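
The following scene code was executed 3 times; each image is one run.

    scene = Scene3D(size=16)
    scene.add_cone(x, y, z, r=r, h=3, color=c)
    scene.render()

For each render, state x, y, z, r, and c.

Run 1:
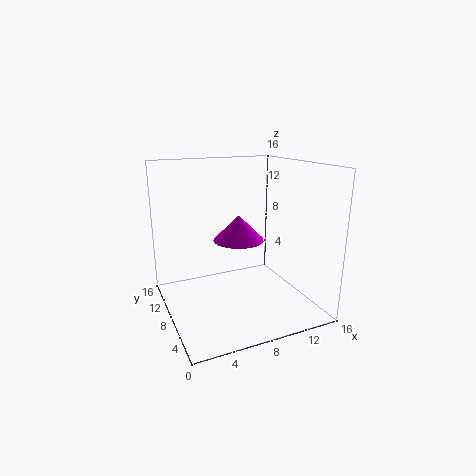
x = 9, y = 10, z = 7, r = 3, c = 'magenta'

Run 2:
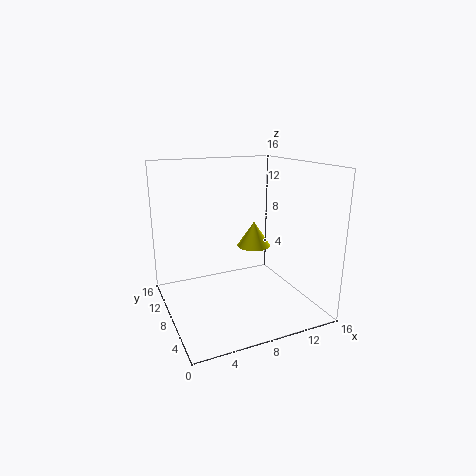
x = 11, y = 10, z = 6, r = 2, c = 'yellow'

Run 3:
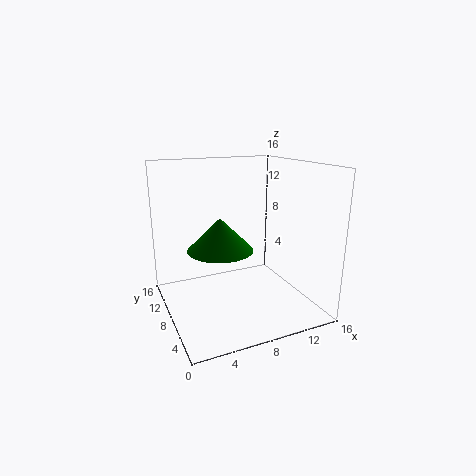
x = 4, y = 3, z = 9, r = 3, c = 'green'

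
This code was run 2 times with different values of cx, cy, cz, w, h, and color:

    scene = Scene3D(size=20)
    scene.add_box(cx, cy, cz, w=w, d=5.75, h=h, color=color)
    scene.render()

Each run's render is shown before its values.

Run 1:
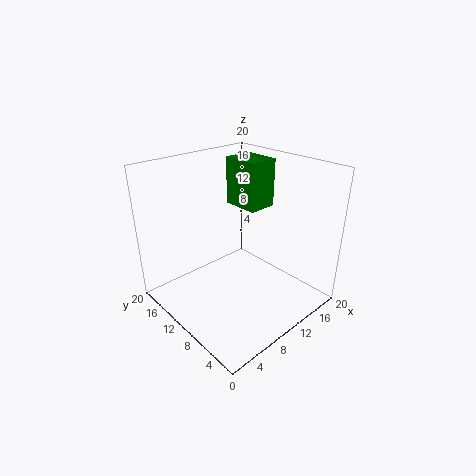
cx = 14.25
cy = 11.5
cz = 12
w = 4.5
h = 7.25
color = 'green'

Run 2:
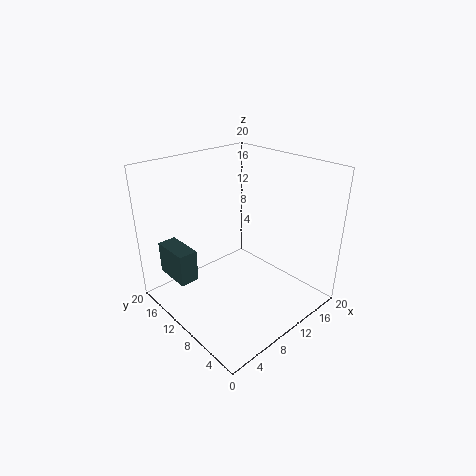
cx = 2.75
cy = 13.75
cz = 3.25
w = 2.75
h = 4.75
color = 'darkslategray'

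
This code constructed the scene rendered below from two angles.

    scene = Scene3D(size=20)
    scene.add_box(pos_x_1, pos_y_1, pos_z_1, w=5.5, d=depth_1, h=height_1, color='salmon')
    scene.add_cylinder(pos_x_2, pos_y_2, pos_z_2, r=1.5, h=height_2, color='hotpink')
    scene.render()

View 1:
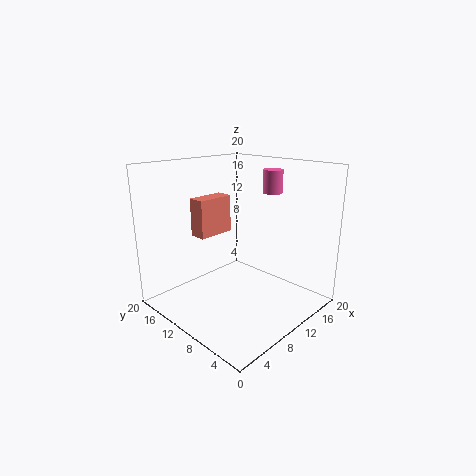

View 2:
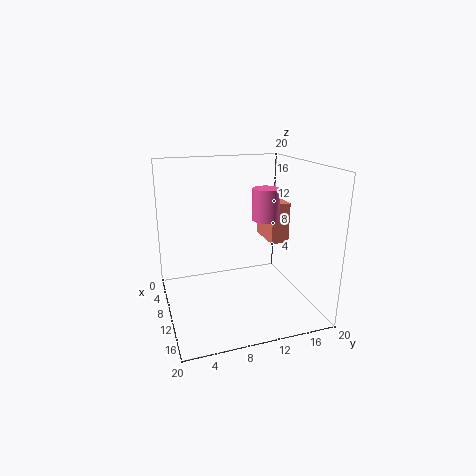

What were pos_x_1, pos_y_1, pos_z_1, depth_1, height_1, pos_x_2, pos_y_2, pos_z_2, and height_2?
pos_x_1 = 7; pos_y_1 = 14; pos_z_1 = 9.5; depth_1 = 2.5; height_1 = 5.5; pos_x_2 = 18; pos_y_2 = 10.5; pos_z_2 = 15; height_2 = 3.5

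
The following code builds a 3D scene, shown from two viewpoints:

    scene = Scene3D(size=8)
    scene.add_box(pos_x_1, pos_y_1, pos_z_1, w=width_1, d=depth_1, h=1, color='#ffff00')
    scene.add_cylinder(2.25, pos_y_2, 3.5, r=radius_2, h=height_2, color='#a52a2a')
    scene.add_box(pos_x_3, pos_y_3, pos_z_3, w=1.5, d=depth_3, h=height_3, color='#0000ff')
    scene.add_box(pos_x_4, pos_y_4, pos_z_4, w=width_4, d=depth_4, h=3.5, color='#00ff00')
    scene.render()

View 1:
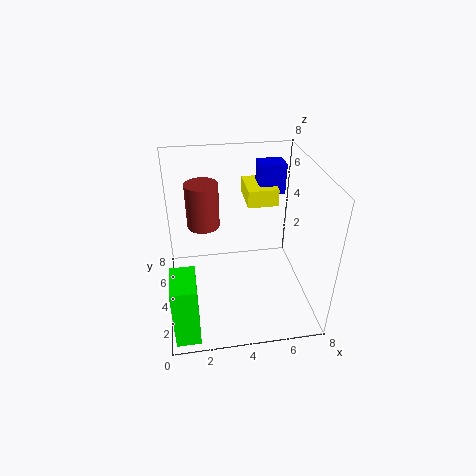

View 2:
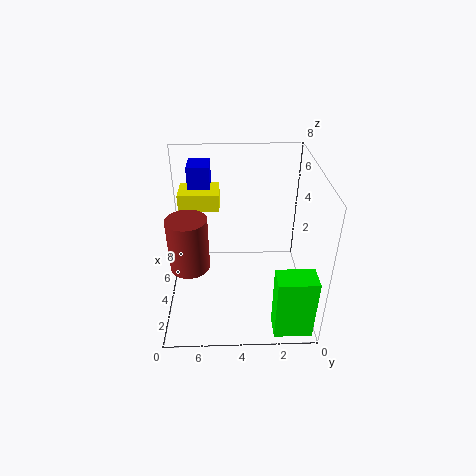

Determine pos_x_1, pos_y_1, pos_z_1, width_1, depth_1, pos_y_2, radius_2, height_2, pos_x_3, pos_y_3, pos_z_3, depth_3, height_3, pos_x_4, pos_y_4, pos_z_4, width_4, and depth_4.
pos_x_1 = 4.75, pos_y_1 = 5, pos_z_1 = 5.25, width_1 = 1.75, depth_1 = 2.25, pos_y_2 = 6.5, radius_2 = 1, height_2 = 2.75, pos_x_3 = 5.5, pos_y_3 = 5.5, pos_z_3 = 5.75, depth_3 = 1.25, height_3 = 1.75, pos_x_4 = 0.25, pos_y_4 = 0.25, pos_z_4 = 0.25, width_4 = 1.25, depth_4 = 2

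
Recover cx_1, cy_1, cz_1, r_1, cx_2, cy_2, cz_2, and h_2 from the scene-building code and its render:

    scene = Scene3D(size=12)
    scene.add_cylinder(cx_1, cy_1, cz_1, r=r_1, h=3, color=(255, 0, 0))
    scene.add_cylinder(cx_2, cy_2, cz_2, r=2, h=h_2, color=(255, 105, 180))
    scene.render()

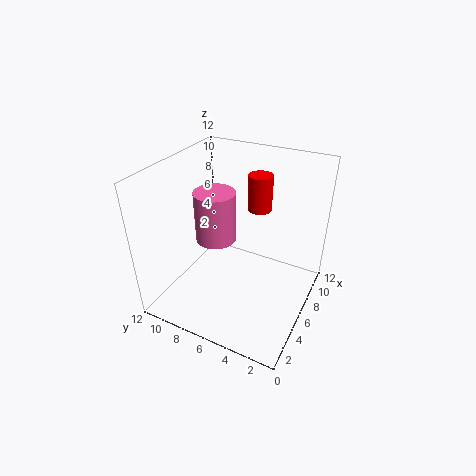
cx_1 = 8
cy_1 = 5
cz_1 = 8
r_1 = 1
cx_2 = 9
cy_2 = 10
cz_2 = 3
h_2 = 5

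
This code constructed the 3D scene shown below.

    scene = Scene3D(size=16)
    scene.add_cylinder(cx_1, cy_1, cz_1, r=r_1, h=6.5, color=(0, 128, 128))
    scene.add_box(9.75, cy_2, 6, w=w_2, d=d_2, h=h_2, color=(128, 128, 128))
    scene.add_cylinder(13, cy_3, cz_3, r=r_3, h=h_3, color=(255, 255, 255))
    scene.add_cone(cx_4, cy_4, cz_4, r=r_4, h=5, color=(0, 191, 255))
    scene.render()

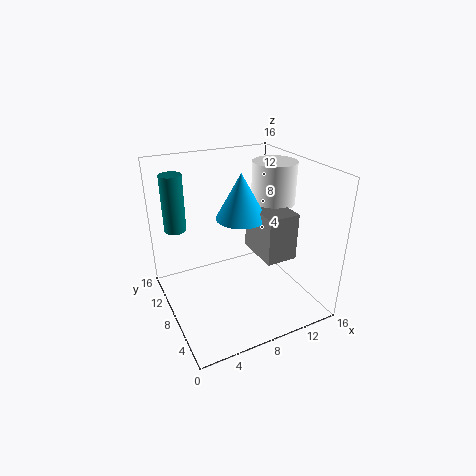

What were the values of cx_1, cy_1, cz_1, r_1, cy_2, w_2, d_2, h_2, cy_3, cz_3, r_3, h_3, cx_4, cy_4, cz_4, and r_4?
cx_1 = 2.25
cy_1 = 12.5
cz_1 = 8.25
r_1 = 1.25
cy_2 = 4.25
w_2 = 3.5
d_2 = 5.25
h_2 = 5.25
cy_3 = 9
cz_3 = 11
r_3 = 2.5
h_3 = 4.75
cx_4 = 8.5
cy_4 = 8.25
cz_4 = 10.25
r_4 = 2.75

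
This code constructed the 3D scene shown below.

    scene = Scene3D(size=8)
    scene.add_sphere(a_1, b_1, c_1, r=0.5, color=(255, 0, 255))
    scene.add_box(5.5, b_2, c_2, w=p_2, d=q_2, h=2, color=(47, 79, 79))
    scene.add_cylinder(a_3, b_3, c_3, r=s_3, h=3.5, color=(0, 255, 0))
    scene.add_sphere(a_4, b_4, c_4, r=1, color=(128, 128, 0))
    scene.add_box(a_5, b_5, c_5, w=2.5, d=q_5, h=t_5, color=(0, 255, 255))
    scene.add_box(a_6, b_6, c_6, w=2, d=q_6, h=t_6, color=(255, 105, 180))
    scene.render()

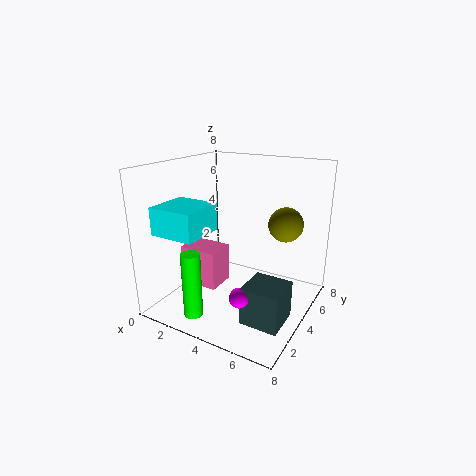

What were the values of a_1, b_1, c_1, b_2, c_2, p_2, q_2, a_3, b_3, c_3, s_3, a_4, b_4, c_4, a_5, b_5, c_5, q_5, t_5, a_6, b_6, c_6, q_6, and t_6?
a_1 = 5.5; b_1 = 1.5; c_1 = 2; b_2 = 1.5; c_2 = 0.5; p_2 = 2; q_2 = 2; a_3 = 3; b_3 = 1; c_3 = 0.5; s_3 = 0.5; a_4 = 6; b_4 = 6; c_4 = 4.5; a_5 = 0.5; b_5 = 1; c_5 = 4.5; q_5 = 2.5; t_5 = 1.5; a_6 = 2; b_6 = 1.5; c_6 = 2; q_6 = 1.5; t_6 = 2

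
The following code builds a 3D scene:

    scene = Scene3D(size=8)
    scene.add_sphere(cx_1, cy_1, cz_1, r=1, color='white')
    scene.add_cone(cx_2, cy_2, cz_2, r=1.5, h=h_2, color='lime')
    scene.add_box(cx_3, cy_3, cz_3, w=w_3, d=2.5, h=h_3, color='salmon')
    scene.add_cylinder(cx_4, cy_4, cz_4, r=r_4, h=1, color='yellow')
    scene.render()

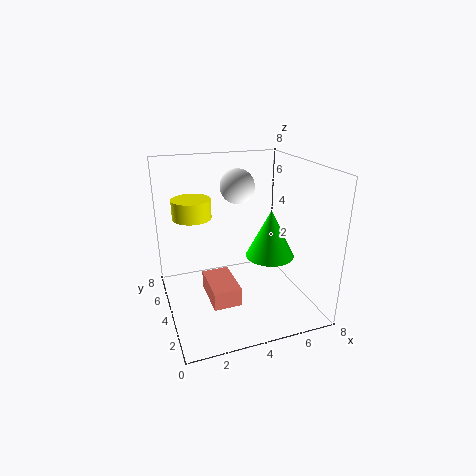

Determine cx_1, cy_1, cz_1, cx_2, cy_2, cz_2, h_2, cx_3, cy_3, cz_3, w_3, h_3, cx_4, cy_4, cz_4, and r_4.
cx_1 = 4.5, cy_1 = 5.5, cz_1 = 6.5, cx_2 = 6.5, cy_2 = 5, cz_2 = 2, h_2 = 3, cx_3 = 2, cy_3 = 2, cz_3 = 1, w_3 = 1.5, h_3 = 1, cx_4 = 1.5, cy_4 = 4, cz_4 = 5.5, r_4 = 1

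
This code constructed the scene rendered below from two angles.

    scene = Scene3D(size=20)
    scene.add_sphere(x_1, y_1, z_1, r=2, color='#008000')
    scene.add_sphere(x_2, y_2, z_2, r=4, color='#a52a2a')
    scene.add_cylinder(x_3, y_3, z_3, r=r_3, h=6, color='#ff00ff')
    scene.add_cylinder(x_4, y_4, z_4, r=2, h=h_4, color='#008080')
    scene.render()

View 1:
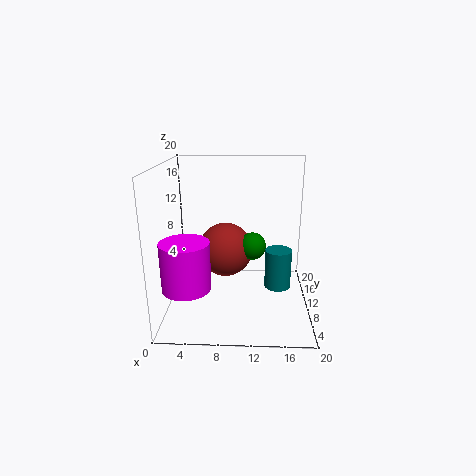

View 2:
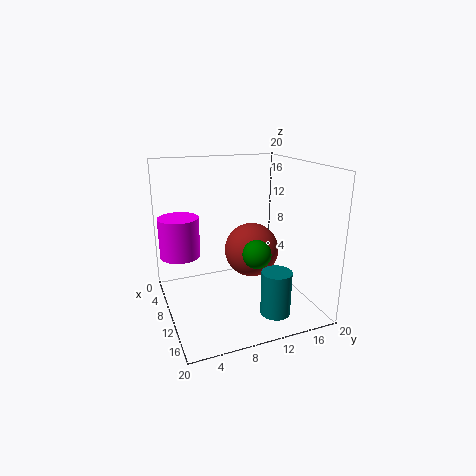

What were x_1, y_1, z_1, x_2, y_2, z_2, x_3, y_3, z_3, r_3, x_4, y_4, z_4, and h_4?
x_1 = 12, y_1 = 12, z_1 = 8, x_2 = 8, y_2 = 13, z_2 = 7, x_3 = 4, y_3 = 3, z_3 = 6, r_3 = 3, x_4 = 16, y_4 = 13, z_4 = 1, h_4 = 6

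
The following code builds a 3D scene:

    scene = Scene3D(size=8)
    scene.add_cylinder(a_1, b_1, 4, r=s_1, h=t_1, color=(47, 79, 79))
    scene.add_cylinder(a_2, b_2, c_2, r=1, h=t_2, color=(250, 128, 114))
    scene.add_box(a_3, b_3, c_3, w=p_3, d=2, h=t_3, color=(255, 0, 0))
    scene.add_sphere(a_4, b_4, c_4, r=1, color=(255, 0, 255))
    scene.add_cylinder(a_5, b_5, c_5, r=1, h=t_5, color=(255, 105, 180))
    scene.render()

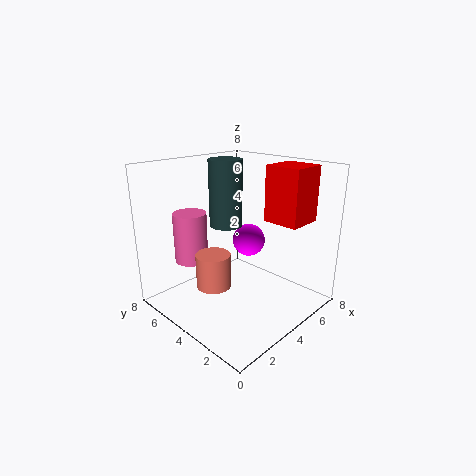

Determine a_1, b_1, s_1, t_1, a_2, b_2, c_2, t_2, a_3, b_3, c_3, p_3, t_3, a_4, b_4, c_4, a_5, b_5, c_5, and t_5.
a_1 = 5, b_1 = 6, s_1 = 1, t_1 = 4, a_2 = 3, b_2 = 5, c_2 = 1, t_2 = 2, a_3 = 5, b_3 = 1, c_3 = 5, p_3 = 2, t_3 = 3, a_4 = 6, b_4 = 5, c_4 = 3, a_5 = 3, b_5 = 7, c_5 = 2, t_5 = 3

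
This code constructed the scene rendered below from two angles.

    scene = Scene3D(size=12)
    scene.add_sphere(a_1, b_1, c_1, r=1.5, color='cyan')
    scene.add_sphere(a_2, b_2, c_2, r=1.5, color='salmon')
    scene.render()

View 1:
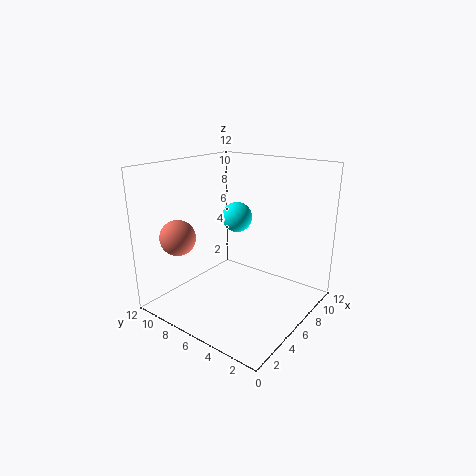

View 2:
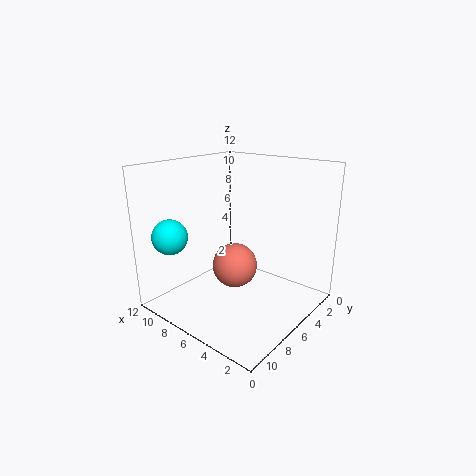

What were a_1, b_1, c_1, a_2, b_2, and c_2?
a_1 = 10.5, b_1 = 9.5, c_1 = 6, a_2 = 3, b_2 = 10, c_2 = 6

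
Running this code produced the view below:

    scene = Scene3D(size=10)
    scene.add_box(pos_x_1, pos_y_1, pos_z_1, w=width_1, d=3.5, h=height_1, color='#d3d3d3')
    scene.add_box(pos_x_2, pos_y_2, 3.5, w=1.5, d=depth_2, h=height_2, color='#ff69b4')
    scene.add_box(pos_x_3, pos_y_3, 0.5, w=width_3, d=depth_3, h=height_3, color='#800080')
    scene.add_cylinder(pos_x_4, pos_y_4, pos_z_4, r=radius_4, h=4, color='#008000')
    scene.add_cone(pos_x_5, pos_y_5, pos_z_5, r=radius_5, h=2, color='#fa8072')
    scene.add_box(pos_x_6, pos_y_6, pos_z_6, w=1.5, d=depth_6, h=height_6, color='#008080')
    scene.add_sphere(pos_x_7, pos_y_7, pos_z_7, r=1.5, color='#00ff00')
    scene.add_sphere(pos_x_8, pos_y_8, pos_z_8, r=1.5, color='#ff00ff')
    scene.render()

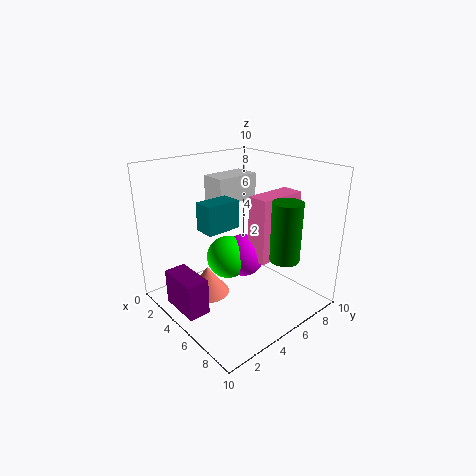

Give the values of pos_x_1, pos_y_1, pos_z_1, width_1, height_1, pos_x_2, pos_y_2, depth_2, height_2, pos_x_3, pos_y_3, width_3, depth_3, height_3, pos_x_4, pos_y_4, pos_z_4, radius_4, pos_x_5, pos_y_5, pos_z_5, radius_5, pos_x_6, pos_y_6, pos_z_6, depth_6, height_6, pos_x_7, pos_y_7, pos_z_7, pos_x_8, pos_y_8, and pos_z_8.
pos_x_1 = 0.5, pos_y_1 = 5.5, pos_z_1 = 6.5, width_1 = 2, height_1 = 2, pos_x_2 = 5.5, pos_y_2 = 5.5, depth_2 = 3.5, height_2 = 4.5, pos_x_3 = 2.5, pos_y_3 = 0.5, width_3 = 3, depth_3 = 1.5, height_3 = 2.5, pos_x_4 = 8, pos_y_4 = 6.5, pos_z_4 = 4, radius_4 = 1, pos_x_5 = 4, pos_y_5 = 3, pos_z_5 = 1, radius_5 = 1.5, pos_x_6 = 3, pos_y_6 = 3, pos_z_6 = 5.5, depth_6 = 2.5, height_6 = 2, pos_x_7 = 4.5, pos_y_7 = 4.5, pos_z_7 = 3.5, pos_x_8 = 5, pos_y_8 = 5.5, pos_z_8 = 3.5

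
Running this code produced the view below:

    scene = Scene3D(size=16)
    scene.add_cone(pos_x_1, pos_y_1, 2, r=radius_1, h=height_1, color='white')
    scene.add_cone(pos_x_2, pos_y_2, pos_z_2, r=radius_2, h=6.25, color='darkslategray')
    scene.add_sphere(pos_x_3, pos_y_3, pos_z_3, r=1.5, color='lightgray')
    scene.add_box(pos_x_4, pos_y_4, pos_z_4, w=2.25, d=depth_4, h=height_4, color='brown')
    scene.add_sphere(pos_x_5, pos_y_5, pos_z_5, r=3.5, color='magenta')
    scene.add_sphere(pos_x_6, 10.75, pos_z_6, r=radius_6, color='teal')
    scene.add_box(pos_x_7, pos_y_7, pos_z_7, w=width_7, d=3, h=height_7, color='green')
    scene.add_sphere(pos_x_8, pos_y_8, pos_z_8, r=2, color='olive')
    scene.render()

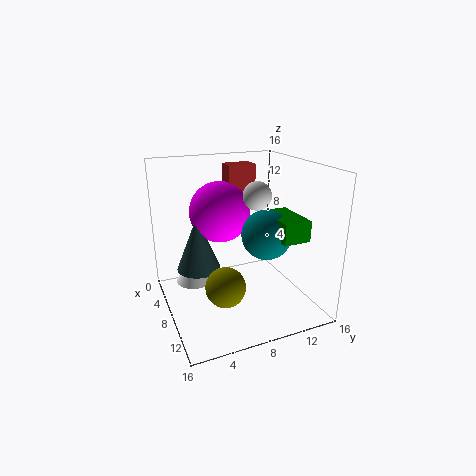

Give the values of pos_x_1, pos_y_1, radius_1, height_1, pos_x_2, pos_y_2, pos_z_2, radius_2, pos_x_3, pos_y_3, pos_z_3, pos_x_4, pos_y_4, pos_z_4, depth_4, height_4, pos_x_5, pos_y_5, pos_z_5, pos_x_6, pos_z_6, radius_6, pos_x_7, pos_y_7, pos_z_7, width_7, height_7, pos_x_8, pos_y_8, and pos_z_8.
pos_x_1 = 4.75
pos_y_1 = 3.75
radius_1 = 2.25
height_1 = 3.5
pos_x_2 = 5.75
pos_y_2 = 4
pos_z_2 = 4
radius_2 = 2.5
pos_x_3 = 9.5
pos_y_3 = 9.5
pos_z_3 = 13
pos_x_4 = 3.25
pos_y_4 = 8
pos_z_4 = 12
depth_4 = 3.25
height_4 = 3.5
pos_x_5 = 5
pos_y_5 = 7
pos_z_5 = 10.25
pos_x_6 = 9.5
pos_z_6 = 8.5
radius_6 = 2.75
pos_x_7 = 7.75
pos_y_7 = 11
pos_z_7 = 8.5
width_7 = 5.25
height_7 = 2.25
pos_x_8 = 12.5
pos_y_8 = 4.75
pos_z_8 = 5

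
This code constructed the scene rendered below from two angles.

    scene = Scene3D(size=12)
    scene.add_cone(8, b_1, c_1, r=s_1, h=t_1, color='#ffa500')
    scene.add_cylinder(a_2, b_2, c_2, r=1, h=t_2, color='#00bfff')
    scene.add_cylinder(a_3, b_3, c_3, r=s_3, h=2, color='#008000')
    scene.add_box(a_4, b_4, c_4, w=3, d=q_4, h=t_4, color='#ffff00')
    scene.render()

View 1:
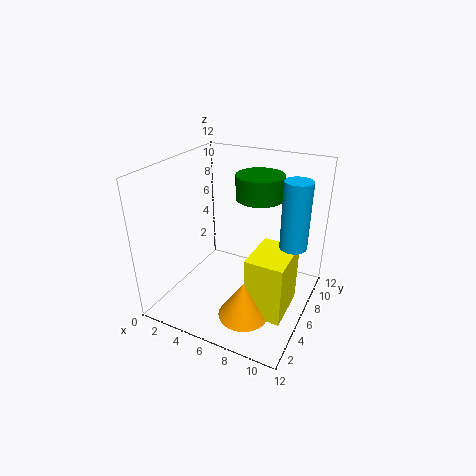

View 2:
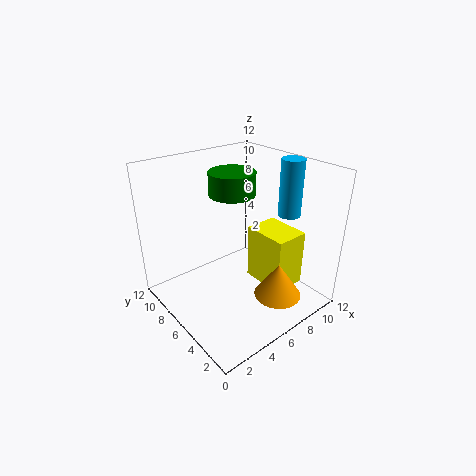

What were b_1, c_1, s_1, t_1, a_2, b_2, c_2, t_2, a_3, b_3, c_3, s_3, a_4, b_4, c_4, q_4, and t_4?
b_1 = 3, c_1 = 1, s_1 = 2, t_1 = 3, a_2 = 11, b_2 = 5, c_2 = 7, t_2 = 5, a_3 = 7, b_3 = 8, c_3 = 9, s_3 = 2, a_4 = 8, b_4 = 3, c_4 = 1, q_4 = 4, t_4 = 5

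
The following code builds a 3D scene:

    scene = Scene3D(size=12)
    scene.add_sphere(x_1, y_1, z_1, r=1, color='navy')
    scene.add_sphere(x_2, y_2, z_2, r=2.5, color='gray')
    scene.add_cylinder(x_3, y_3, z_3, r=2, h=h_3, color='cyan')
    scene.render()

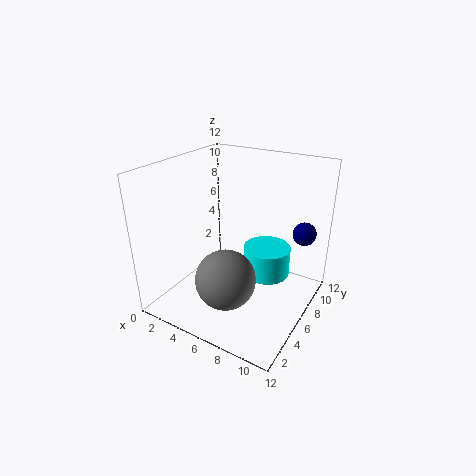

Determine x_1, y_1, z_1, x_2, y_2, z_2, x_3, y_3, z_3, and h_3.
x_1 = 10.5
y_1 = 9.5
z_1 = 6
x_2 = 6
y_2 = 4
z_2 = 3
x_3 = 8
y_3 = 7.5
z_3 = 2.5
h_3 = 2.5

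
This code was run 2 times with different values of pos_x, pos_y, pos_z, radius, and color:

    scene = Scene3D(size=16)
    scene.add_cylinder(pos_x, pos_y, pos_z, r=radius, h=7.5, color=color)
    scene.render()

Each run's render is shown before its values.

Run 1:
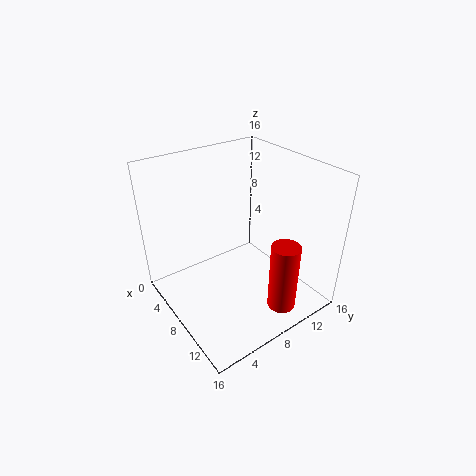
pos_x = 14, pos_y = 9.5, pos_z = 2, radius = 1.5, color = 'red'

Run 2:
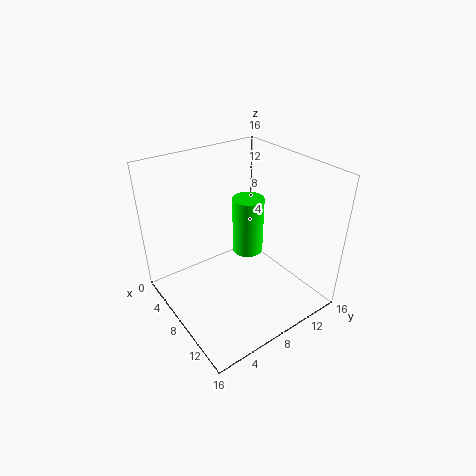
pos_x = 4, pos_y = 12.5, pos_z = 2.5, radius = 2, color = 'lime'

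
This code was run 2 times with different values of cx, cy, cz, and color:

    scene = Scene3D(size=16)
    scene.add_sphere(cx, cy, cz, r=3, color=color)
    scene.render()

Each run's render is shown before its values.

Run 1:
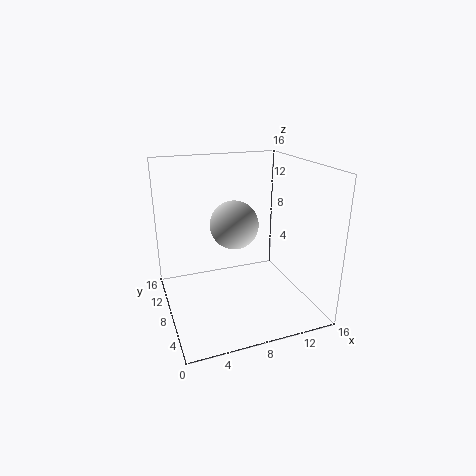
cx = 9, cy = 12, cz = 8, color = 'lightgray'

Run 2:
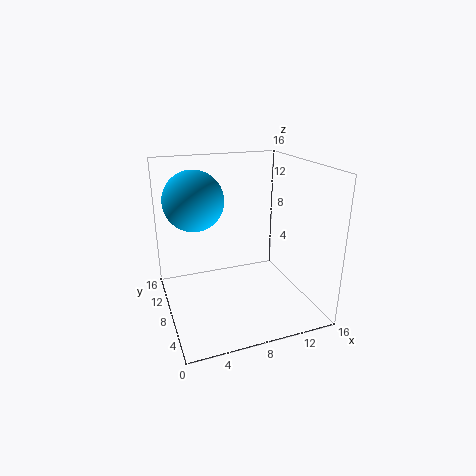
cx = 3, cy = 7, cz = 13, color = 'deepskyblue'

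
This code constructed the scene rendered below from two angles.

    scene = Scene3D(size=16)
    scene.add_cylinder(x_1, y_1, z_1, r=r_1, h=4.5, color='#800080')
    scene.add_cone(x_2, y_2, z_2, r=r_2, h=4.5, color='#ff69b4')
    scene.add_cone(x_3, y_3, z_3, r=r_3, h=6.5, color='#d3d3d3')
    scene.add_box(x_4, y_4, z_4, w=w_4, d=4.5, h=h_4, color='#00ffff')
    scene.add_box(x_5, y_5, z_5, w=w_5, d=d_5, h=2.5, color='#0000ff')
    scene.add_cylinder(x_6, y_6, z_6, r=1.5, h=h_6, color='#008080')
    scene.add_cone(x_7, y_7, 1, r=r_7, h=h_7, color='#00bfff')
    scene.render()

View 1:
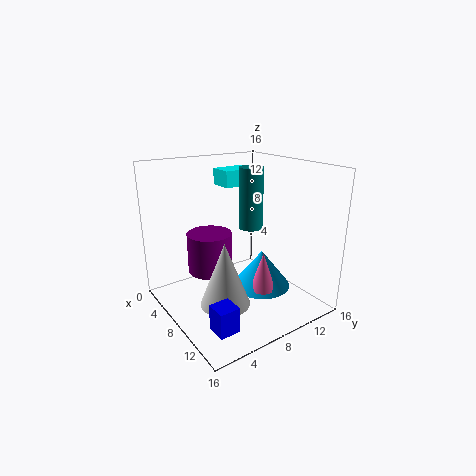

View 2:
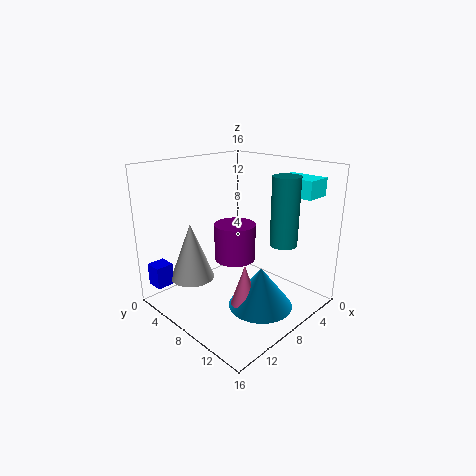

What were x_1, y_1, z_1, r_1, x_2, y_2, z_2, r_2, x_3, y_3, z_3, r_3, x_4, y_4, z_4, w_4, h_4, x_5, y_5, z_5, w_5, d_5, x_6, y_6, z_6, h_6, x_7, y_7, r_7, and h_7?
x_1 = 6, y_1 = 5.5, z_1 = 4, r_1 = 2.5, x_2 = 9.5, y_2 = 10.5, z_2 = 1.5, r_2 = 1.5, x_3 = 11.5, y_3 = 4, z_3 = 3, r_3 = 2.5, x_4 = 0.5, y_4 = 9.5, z_4 = 12.5, w_4 = 3, h_4 = 2, x_5 = 13.5, y_5 = 1, z_5 = 2.5, w_5 = 2, d_5 = 2, x_6 = 5, y_6 = 12, z_6 = 7.5, h_6 = 7.5, x_7 = 8, y_7 = 11.5, r_7 = 3.5, h_7 = 4.5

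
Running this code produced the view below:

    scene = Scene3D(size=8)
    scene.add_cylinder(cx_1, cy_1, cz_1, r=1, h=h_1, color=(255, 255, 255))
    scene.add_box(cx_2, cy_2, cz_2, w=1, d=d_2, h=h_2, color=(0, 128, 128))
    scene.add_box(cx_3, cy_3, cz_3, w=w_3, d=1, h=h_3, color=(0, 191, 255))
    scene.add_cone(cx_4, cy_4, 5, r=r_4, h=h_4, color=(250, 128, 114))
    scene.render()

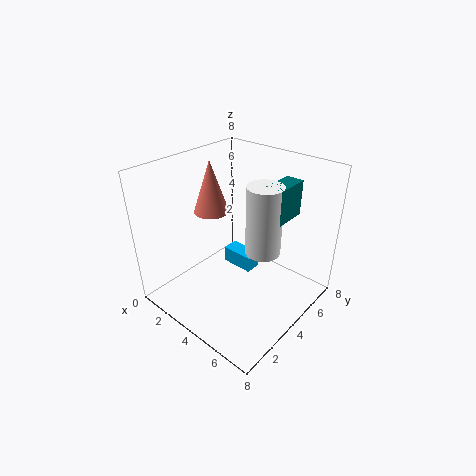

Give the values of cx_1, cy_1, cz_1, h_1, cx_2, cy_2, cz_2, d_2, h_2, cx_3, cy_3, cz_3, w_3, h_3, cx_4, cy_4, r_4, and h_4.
cx_1 = 5
cy_1 = 5
cz_1 = 3
h_1 = 4
cx_2 = 5
cy_2 = 5
cz_2 = 5
d_2 = 2
h_2 = 2
cx_3 = 2
cy_3 = 5
cz_3 = 1
w_3 = 2
h_3 = 1
cx_4 = 2
cy_4 = 4
r_4 = 1
h_4 = 3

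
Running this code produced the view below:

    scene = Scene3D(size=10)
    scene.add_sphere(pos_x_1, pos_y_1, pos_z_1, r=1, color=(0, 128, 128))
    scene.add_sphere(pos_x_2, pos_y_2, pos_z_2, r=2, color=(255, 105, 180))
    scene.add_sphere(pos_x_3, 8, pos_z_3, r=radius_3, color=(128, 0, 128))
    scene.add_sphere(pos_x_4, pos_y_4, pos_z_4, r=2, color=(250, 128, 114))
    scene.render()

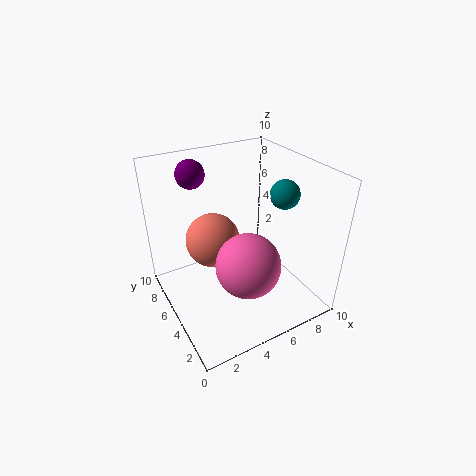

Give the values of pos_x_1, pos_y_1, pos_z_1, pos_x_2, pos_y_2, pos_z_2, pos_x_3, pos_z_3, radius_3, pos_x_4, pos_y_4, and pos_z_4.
pos_x_1 = 8, pos_y_1 = 4, pos_z_1 = 8, pos_x_2 = 4, pos_y_2 = 2, pos_z_2 = 5, pos_x_3 = 3, pos_z_3 = 9, radius_3 = 1, pos_x_4 = 4, pos_y_4 = 7, pos_z_4 = 4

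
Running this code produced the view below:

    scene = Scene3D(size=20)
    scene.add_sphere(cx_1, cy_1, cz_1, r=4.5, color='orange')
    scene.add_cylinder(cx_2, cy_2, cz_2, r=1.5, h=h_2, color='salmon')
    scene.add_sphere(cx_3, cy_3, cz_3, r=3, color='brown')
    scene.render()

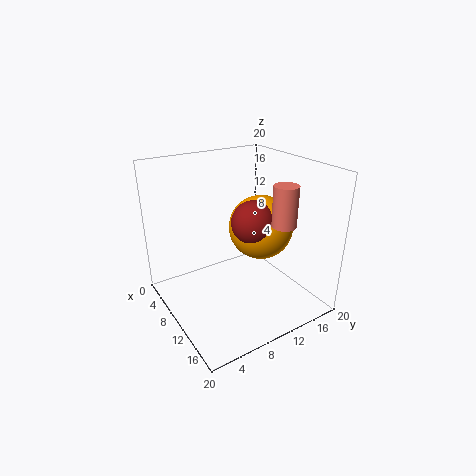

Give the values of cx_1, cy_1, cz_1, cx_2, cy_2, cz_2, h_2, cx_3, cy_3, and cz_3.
cx_1 = 10.5; cy_1 = 13.5; cz_1 = 11; cx_2 = 17; cy_2 = 12; cz_2 = 14; h_2 = 5; cx_3 = 11.5; cy_3 = 11.5; cz_3 = 12.5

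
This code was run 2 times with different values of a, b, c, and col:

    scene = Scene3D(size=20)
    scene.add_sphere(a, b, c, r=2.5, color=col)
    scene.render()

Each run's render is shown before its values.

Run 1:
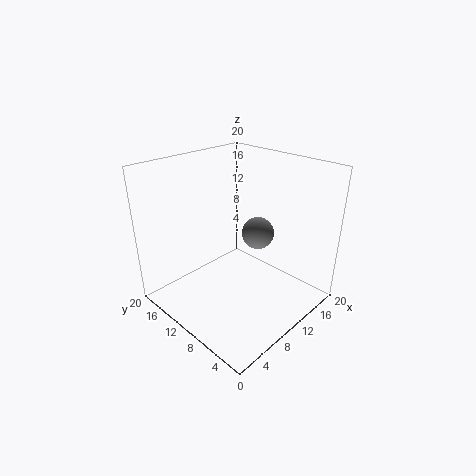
a = 16, b = 11.5, c = 8, col = 'gray'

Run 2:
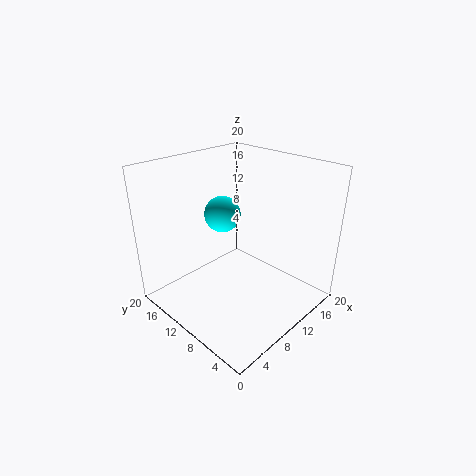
a = 9.5, b = 12.5, c = 13, col = 'cyan'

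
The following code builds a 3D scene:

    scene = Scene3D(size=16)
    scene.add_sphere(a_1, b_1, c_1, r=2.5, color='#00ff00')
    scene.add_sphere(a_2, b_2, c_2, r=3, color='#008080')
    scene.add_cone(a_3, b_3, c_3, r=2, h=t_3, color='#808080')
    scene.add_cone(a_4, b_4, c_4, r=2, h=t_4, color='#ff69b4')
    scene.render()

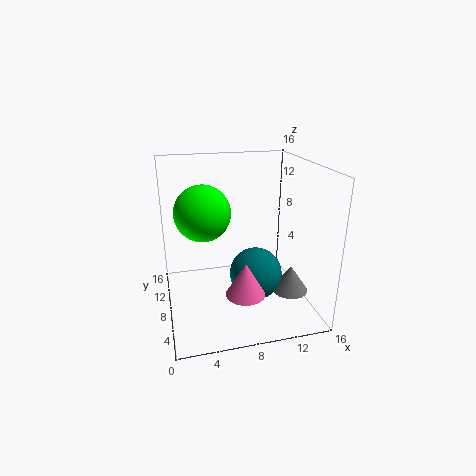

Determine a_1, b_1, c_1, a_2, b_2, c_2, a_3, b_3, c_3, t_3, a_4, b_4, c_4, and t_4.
a_1 = 3.5; b_1 = 3; c_1 = 13; a_2 = 10; b_2 = 7.5; c_2 = 3.5; a_3 = 13.5; b_3 = 5.5; c_3 = 2; t_3 = 3; a_4 = 7.5; b_4 = 3; c_4 = 4; t_4 = 3.5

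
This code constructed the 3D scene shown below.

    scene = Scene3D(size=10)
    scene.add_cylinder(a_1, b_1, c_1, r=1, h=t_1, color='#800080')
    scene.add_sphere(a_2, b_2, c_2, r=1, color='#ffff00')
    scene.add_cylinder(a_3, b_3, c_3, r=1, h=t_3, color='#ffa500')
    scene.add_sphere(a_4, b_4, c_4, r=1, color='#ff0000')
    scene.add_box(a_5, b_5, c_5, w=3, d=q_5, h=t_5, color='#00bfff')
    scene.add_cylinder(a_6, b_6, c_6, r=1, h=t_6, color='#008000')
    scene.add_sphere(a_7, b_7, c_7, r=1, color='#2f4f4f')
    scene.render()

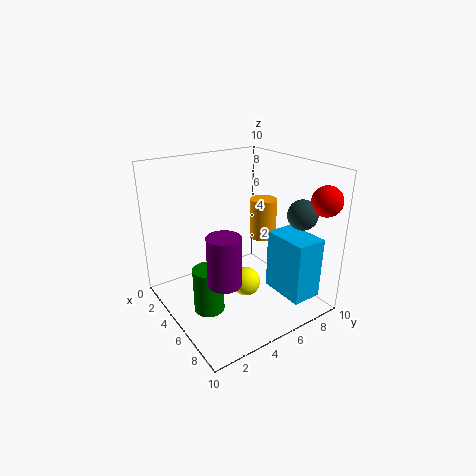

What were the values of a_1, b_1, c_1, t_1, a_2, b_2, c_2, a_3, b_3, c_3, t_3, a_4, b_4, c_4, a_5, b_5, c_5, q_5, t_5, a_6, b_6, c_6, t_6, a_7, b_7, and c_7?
a_1 = 8, b_1 = 2, c_1 = 4, t_1 = 3, a_2 = 6, b_2 = 5, c_2 = 2, a_3 = 4, b_3 = 8, c_3 = 4, t_3 = 3, a_4 = 9, b_4 = 9, c_4 = 8, a_5 = 7, b_5 = 6, c_5 = 2, q_5 = 2, t_5 = 4, a_6 = 6, b_6 = 2, c_6 = 1, t_6 = 3, a_7 = 8, b_7 = 8, c_7 = 7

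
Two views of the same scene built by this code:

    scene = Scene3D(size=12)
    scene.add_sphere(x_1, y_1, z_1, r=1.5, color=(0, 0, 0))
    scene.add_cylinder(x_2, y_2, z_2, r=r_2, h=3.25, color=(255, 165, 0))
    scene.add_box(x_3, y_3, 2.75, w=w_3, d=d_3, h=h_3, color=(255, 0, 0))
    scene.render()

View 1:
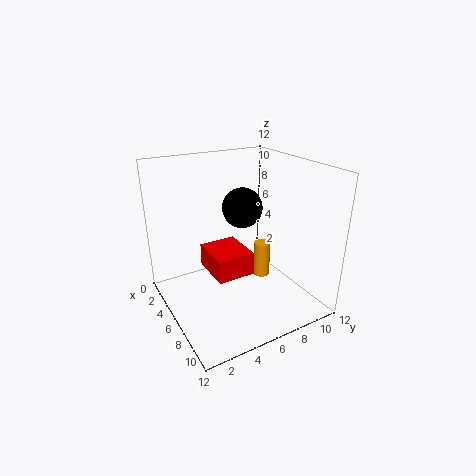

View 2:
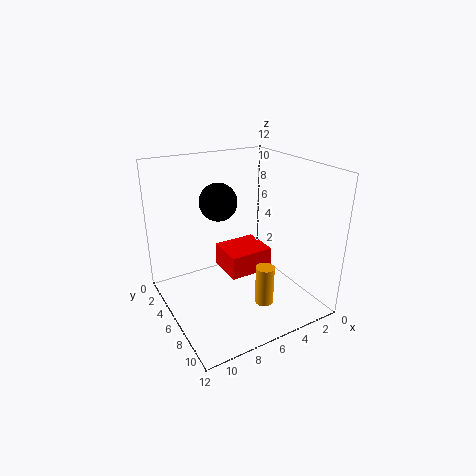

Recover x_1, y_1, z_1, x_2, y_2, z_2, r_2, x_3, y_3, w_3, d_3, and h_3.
x_1 = 7.5, y_1 = 5.5, z_1 = 9.25, x_2 = 5.25, y_2 = 9, z_2 = 1.25, r_2 = 0.75, x_3 = 3.25, y_3 = 3.75, w_3 = 3.75, d_3 = 3.25, h_3 = 2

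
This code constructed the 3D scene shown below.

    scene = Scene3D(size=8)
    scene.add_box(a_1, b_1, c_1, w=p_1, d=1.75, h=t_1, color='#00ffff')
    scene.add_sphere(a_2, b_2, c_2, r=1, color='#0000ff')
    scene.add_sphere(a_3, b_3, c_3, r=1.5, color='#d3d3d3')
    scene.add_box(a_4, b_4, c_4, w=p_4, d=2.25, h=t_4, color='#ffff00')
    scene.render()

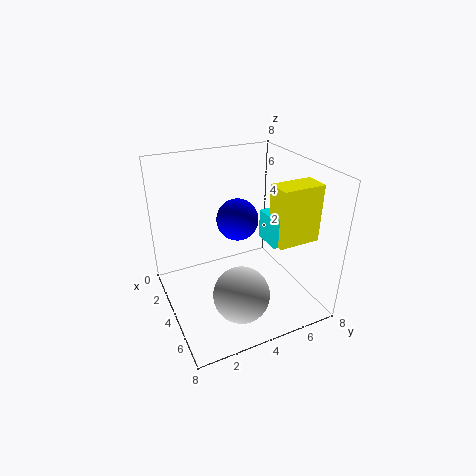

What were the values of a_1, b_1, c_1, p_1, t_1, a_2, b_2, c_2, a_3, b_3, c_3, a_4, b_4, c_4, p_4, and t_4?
a_1 = 5
b_1 = 4.75
c_1 = 4.5
p_1 = 1.5
t_1 = 1.5
a_2 = 5.5
b_2 = 3.25
c_2 = 6
a_3 = 6
b_3 = 3.25
c_3 = 1.75
a_4 = 5.5
b_4 = 5
c_4 = 4.5
p_4 = 1.25
t_4 = 3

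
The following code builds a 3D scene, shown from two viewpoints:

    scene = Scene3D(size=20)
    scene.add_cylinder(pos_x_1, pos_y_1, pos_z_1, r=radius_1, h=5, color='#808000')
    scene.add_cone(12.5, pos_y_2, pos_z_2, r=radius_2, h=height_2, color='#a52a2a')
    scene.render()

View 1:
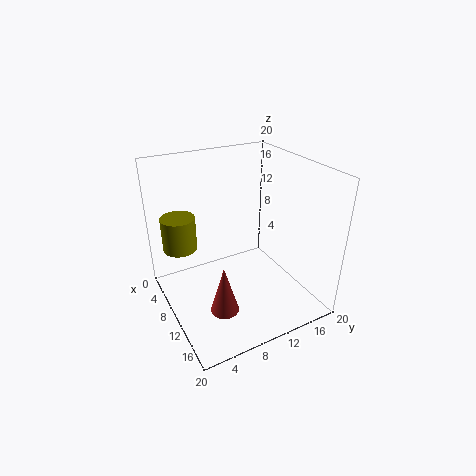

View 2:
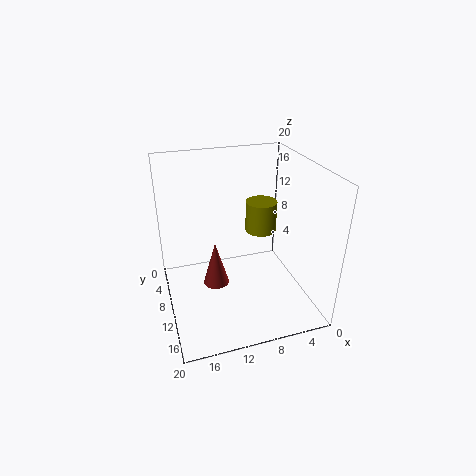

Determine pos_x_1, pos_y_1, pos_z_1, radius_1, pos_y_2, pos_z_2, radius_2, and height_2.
pos_x_1 = 4
pos_y_1 = 3.5
pos_z_1 = 7
radius_1 = 2.5
pos_y_2 = 6.5
pos_z_2 = 0.5
radius_2 = 2
height_2 = 7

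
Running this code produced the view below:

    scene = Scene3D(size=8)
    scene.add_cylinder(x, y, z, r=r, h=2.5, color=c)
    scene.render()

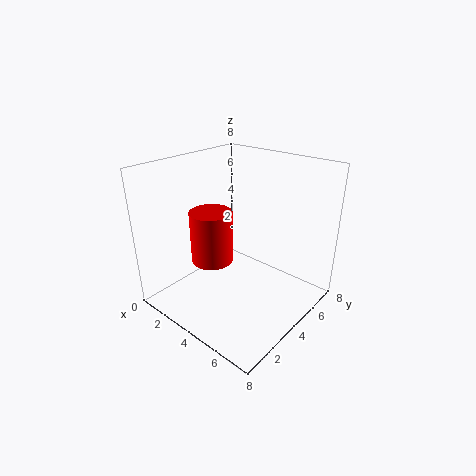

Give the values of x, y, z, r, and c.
x = 4.5, y = 1.5, z = 4, r = 1, c = 'red'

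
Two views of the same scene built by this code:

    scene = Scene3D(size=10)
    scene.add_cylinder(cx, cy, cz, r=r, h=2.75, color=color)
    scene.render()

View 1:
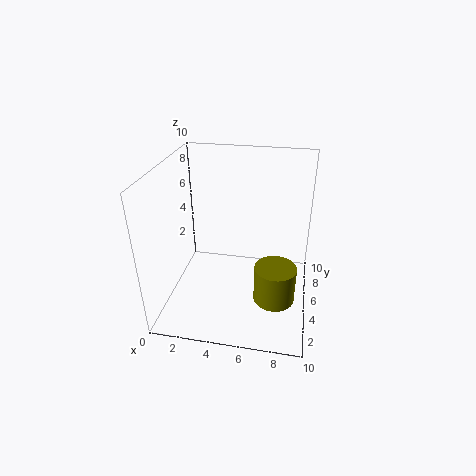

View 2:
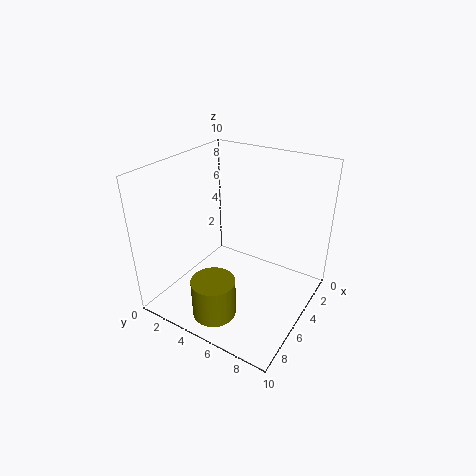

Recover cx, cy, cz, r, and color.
cx = 7.75
cy = 4.75
cz = 0.25
r = 1.5
color = 'olive'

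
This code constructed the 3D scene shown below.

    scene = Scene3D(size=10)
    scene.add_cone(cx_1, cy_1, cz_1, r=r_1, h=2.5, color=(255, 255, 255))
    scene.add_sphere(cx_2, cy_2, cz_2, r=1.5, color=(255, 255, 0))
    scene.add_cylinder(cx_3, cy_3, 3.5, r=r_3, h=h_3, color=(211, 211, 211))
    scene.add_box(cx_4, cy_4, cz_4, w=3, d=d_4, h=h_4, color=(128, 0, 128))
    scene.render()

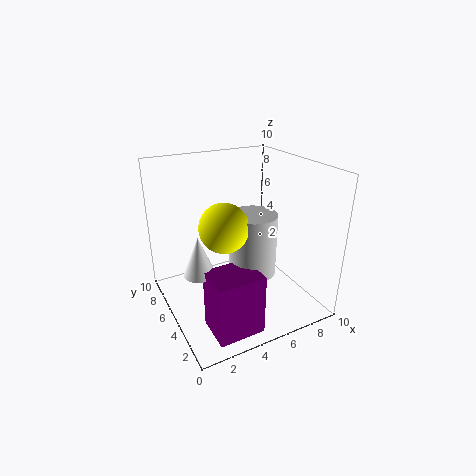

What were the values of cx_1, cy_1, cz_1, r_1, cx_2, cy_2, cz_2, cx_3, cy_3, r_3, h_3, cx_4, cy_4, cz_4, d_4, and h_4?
cx_1 = 1.5, cy_1 = 3.5, cz_1 = 4, r_1 = 1, cx_2 = 3, cy_2 = 3, cz_2 = 7, cx_3 = 5, cy_3 = 3, r_3 = 1.5, h_3 = 4, cx_4 = 1.5, cy_4 = 0.5, cz_4 = 0.5, d_4 = 2.5, h_4 = 4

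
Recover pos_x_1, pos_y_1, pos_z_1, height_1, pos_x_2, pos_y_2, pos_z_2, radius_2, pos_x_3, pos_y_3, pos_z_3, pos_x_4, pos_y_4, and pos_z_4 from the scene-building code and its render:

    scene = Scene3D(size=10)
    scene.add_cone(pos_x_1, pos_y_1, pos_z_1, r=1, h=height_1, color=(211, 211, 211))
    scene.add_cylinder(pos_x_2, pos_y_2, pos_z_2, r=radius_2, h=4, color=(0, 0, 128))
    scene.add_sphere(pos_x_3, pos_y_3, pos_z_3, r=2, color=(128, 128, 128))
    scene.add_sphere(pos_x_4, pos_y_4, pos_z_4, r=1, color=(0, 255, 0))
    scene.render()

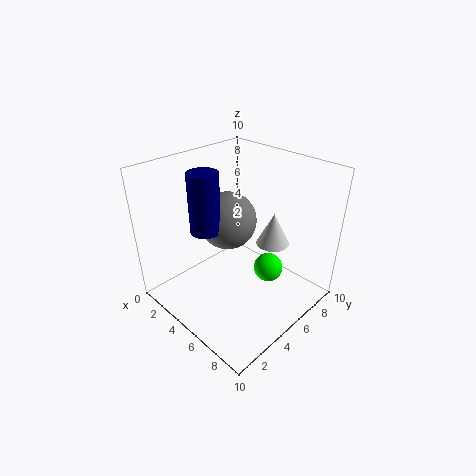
pos_x_1 = 8, pos_y_1 = 5, pos_z_1 = 6, height_1 = 2, pos_x_2 = 4, pos_y_2 = 3, pos_z_2 = 6, radius_2 = 1, pos_x_3 = 4, pos_y_3 = 5, pos_z_3 = 6, pos_x_4 = 7, pos_y_4 = 6, pos_z_4 = 3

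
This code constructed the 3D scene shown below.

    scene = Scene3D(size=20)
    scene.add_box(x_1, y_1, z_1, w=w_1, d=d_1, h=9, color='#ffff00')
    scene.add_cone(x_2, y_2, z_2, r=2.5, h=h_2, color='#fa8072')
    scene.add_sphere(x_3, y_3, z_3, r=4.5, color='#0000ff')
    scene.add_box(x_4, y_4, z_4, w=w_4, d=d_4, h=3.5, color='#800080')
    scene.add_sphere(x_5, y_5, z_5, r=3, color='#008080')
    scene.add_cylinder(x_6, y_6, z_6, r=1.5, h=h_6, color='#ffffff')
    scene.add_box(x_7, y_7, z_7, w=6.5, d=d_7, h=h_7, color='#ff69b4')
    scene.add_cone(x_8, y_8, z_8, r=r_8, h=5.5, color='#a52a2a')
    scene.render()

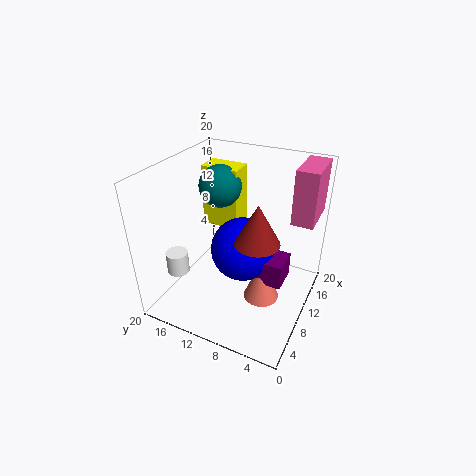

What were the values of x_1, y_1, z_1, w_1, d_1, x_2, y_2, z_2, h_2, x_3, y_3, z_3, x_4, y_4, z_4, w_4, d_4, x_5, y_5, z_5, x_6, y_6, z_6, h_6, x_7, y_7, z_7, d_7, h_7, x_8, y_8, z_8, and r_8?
x_1 = 12.5
y_1 = 11.5
z_1 = 9.5
w_1 = 3.5
d_1 = 5.5
x_2 = 9.5
y_2 = 6
z_2 = 1.5
h_2 = 6.5
x_3 = 10.5
y_3 = 9.5
z_3 = 8
x_4 = 8.5
y_4 = 3
z_4 = 4.5
w_4 = 4
d_4 = 3.5
x_5 = 12.5
y_5 = 14
z_5 = 16
x_6 = 4.5
y_6 = 16.5
z_6 = 6
h_6 = 3
x_7 = 12.5
y_7 = 0.5
z_7 = 12.5
d_7 = 3
h_7 = 7.5
x_8 = 8.5
y_8 = 6.5
z_8 = 11
r_8 = 3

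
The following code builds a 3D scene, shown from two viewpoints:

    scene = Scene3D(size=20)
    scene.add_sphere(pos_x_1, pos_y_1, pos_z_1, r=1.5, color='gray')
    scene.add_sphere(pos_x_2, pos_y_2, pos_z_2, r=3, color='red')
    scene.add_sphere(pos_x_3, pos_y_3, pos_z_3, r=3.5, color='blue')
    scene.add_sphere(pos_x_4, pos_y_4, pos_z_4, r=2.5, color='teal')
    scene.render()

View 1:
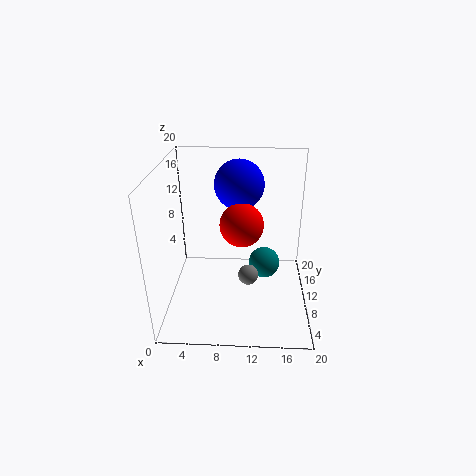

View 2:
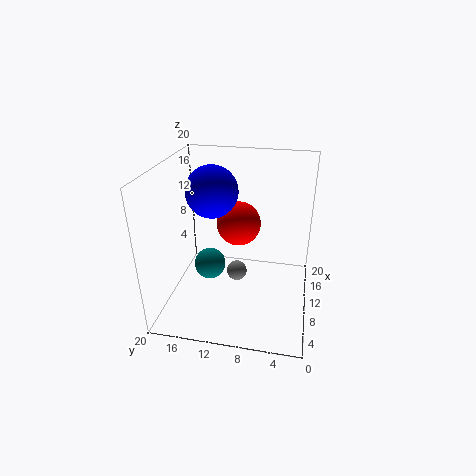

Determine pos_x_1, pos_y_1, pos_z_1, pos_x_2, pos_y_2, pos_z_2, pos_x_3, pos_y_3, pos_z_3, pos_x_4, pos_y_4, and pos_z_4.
pos_x_1 = 11.5, pos_y_1 = 10.5, pos_z_1 = 3.5, pos_x_2 = 10.5, pos_y_2 = 10, pos_z_2 = 12, pos_x_3 = 10, pos_y_3 = 13.5, pos_z_3 = 16.5, pos_x_4 = 14, pos_y_4 = 15.5, pos_z_4 = 2.5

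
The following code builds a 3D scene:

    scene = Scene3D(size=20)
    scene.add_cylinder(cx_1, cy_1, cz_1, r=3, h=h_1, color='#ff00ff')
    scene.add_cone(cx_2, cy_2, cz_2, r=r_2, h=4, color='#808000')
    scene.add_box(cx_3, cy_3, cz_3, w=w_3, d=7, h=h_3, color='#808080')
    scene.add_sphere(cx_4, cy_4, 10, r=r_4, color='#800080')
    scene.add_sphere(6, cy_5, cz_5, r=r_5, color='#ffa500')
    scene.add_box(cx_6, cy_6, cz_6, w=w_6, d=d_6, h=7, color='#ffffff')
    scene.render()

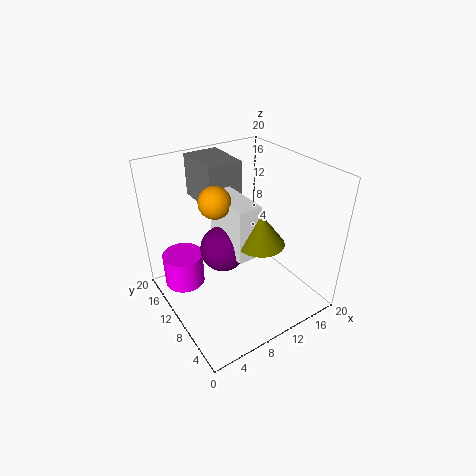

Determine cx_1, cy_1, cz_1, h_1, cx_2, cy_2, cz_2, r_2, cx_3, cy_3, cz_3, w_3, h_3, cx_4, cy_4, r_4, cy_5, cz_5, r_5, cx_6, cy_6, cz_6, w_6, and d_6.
cx_1 = 4; cy_1 = 16; cz_1 = 1; h_1 = 5; cx_2 = 10; cy_2 = 5; cz_2 = 12; r_2 = 3; cx_3 = 7; cy_3 = 12; cz_3 = 14; w_3 = 5; h_3 = 6; cx_4 = 7; cy_4 = 9; r_4 = 3; cy_5 = 9; cz_5 = 17; r_5 = 2; cx_6 = 7; cy_6 = 5; cz_6 = 10; w_6 = 3; d_6 = 7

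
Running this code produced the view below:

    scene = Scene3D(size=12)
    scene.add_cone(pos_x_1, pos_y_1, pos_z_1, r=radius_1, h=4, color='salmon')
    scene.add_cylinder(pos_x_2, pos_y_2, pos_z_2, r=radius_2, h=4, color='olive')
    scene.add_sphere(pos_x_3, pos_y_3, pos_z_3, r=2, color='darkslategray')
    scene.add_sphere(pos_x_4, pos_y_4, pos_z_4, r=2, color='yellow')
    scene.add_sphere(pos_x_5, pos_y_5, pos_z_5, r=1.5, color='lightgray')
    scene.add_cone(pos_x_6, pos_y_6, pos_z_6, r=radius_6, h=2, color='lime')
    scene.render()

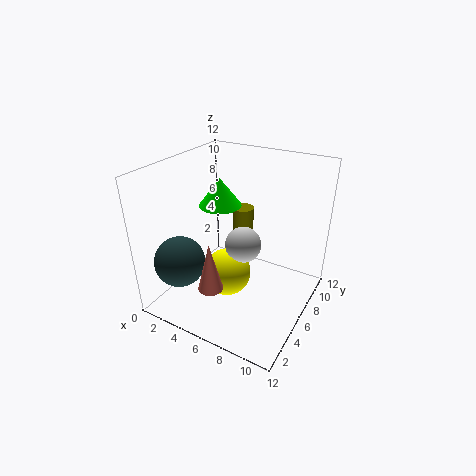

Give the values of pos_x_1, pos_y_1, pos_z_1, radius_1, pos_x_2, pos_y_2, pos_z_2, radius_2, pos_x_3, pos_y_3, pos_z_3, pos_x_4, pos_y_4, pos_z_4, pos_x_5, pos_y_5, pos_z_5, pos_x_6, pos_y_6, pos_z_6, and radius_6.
pos_x_1 = 5.5, pos_y_1 = 2.5, pos_z_1 = 3, radius_1 = 1, pos_x_2 = 4, pos_y_2 = 10.5, pos_z_2 = 2.5, radius_2 = 1, pos_x_3 = 3, pos_y_3 = 2, pos_z_3 = 5, pos_x_4 = 5.5, pos_y_4 = 5, pos_z_4 = 3, pos_x_5 = 6.5, pos_y_5 = 6, pos_z_5 = 5.5, pos_x_6 = 6, pos_y_6 = 3.5, pos_z_6 = 10, radius_6 = 1.5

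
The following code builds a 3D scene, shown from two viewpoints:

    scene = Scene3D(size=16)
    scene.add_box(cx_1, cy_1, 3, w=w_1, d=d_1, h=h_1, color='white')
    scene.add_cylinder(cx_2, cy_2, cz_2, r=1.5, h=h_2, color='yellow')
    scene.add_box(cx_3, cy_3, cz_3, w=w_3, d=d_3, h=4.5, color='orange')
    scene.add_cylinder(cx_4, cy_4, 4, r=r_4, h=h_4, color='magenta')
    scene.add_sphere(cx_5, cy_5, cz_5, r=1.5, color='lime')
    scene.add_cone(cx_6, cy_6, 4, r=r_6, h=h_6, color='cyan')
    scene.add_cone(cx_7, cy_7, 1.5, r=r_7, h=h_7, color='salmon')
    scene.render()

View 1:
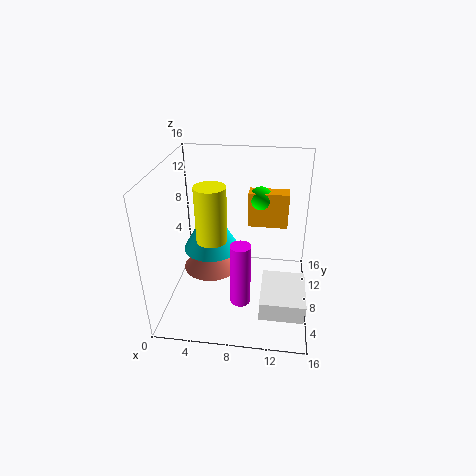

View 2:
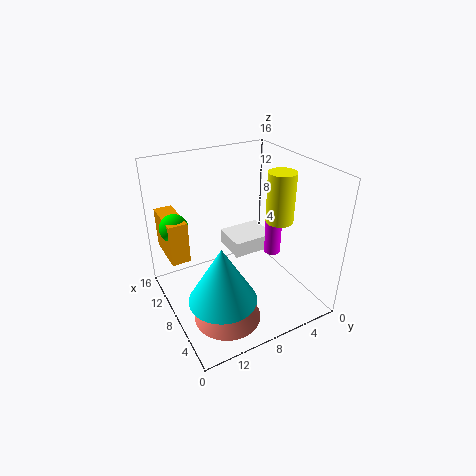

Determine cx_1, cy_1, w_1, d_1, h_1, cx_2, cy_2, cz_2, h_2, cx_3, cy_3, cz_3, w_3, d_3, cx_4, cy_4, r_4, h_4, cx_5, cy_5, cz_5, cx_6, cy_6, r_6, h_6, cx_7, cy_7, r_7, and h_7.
cx_1 = 11
cy_1 = 1
w_1 = 4.5
d_1 = 5.5
h_1 = 2
cx_2 = 6
cy_2 = 4
cz_2 = 10
h_2 = 5.5
cx_3 = 8.5
cy_3 = 13.5
cz_3 = 6.5
w_3 = 5
d_3 = 2
cx_4 = 9
cy_4 = 2.5
r_4 = 1
h_4 = 6.5
cx_5 = 10
cy_5 = 14.5
cz_5 = 10
cx_6 = 4
cy_6 = 12
r_6 = 3.5
h_6 = 6
cx_7 = 4
cy_7 = 11.5
r_7 = 3.5
h_7 = 4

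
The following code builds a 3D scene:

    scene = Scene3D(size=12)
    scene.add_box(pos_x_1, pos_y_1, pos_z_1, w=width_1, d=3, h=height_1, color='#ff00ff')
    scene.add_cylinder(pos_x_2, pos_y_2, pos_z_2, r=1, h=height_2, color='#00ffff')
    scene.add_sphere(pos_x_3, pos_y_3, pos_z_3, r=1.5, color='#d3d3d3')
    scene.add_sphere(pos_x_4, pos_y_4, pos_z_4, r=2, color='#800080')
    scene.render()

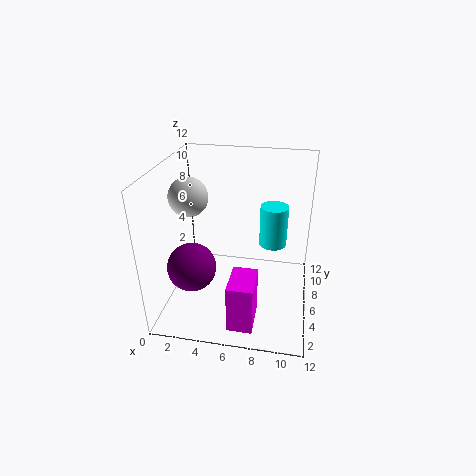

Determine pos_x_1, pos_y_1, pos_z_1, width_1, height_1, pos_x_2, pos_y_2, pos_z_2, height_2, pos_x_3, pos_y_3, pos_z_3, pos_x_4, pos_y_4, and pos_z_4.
pos_x_1 = 6; pos_y_1 = 1; pos_z_1 = 0.5; width_1 = 2; height_1 = 4; pos_x_2 = 9; pos_y_2 = 4; pos_z_2 = 7; height_2 = 3; pos_x_3 = 2.5; pos_y_3 = 4.5; pos_z_3 = 10; pos_x_4 = 2.5; pos_y_4 = 4; pos_z_4 = 4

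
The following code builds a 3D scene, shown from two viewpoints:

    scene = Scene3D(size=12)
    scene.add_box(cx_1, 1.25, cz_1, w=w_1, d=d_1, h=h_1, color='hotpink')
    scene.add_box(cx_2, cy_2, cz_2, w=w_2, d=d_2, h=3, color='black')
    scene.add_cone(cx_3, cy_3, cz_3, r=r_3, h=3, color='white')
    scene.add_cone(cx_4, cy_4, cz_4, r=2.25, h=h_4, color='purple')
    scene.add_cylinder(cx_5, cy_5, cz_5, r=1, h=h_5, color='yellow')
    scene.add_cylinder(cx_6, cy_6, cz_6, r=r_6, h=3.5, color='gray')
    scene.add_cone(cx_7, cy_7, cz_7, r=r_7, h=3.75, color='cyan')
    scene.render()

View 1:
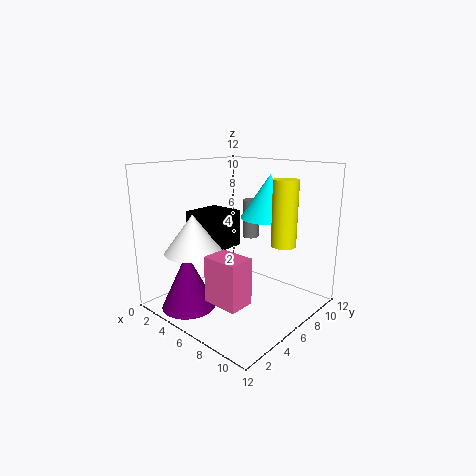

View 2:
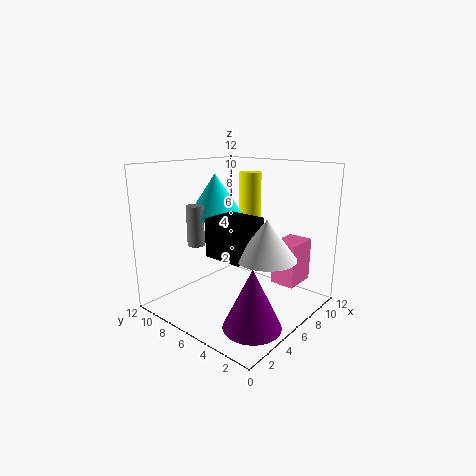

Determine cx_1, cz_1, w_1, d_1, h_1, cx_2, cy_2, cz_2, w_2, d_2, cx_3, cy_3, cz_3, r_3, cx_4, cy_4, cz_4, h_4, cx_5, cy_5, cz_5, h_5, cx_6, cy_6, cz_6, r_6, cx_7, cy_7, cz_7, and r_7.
cx_1 = 7
cz_1 = 2.5
w_1 = 2.75
d_1 = 2
h_1 = 3.5
cx_2 = 2.75
cy_2 = 3.25
cz_2 = 5.25
w_2 = 3
d_2 = 3.25
cx_3 = 4.75
cy_3 = 2.25
cz_3 = 5.5
r_3 = 2.25
cx_4 = 3.5
cy_4 = 2.5
cz_4 = 0.25
h_4 = 4.75
cx_5 = 9.5
cy_5 = 7.5
cz_5 = 5.75
h_5 = 5.25
cx_6 = 4.5
cy_6 = 9.5
cz_6 = 5
r_6 = 0.75
cx_7 = 6.75
cy_7 = 9.25
cz_7 = 7.25
r_7 = 2.5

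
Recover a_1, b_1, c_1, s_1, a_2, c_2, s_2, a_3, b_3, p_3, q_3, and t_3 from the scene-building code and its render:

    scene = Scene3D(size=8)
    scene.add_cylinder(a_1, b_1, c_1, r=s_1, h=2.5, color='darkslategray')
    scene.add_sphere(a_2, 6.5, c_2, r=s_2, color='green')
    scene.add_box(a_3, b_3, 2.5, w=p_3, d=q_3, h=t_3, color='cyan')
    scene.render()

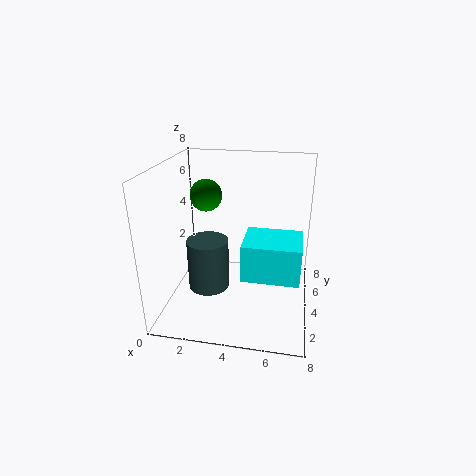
a_1 = 3, b_1 = 1.5, c_1 = 2.5, s_1 = 1, a_2 = 1.5, c_2 = 5.5, s_2 = 1, a_3 = 4.5, b_3 = 2, p_3 = 3, q_3 = 2.5, t_3 = 2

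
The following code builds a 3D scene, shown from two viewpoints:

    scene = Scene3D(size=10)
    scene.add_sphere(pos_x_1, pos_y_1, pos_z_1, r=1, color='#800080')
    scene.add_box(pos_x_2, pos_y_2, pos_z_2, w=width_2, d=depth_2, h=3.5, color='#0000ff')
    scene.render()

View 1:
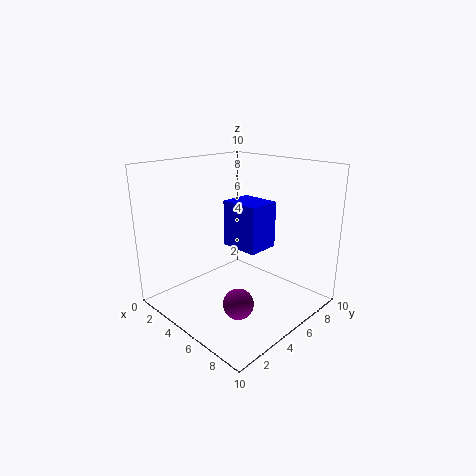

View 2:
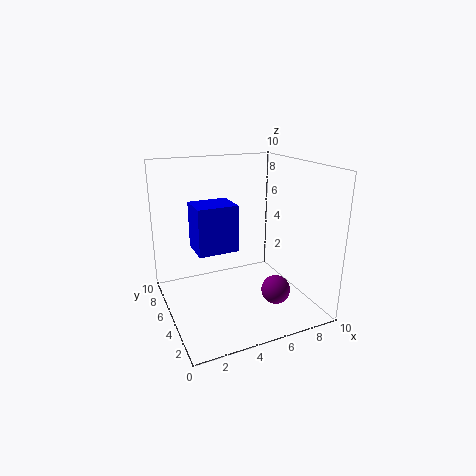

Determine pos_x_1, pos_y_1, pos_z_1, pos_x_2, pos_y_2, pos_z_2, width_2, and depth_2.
pos_x_1 = 7
pos_y_1 = 3
pos_z_1 = 1.5
pos_x_2 = 2.5
pos_y_2 = 6
pos_z_2 = 3.5
width_2 = 3
depth_2 = 2.5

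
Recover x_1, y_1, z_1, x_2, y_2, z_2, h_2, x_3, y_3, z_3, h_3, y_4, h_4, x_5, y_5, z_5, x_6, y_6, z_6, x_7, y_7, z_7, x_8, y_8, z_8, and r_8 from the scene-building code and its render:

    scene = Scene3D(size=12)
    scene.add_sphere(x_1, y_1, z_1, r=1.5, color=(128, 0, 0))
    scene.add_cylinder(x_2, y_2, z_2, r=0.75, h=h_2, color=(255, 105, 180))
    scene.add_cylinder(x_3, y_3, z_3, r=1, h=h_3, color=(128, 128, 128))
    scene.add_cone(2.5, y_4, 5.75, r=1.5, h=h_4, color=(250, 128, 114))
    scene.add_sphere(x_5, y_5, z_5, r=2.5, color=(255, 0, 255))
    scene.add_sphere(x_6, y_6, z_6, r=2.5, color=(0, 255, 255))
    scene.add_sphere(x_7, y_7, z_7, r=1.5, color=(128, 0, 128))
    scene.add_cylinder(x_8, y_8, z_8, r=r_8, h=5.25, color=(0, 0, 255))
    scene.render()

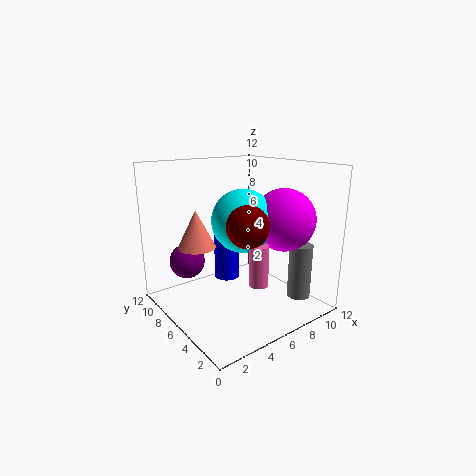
x_1 = 4, y_1 = 2.25, z_1 = 8.25, x_2 = 5.75, y_2 = 3, z_2 = 3, h_2 = 3.25, x_3 = 10.5, y_3 = 3, z_3 = 0.5, h_3 = 4.75, y_4 = 6.75, h_4 = 3, x_5 = 8.5, y_5 = 3.25, z_5 = 7.75, x_6 = 5.75, y_6 = 5, z_6 = 7.75, x_7 = 2.75, y_7 = 9, z_7 = 3.75, x_8 = 8, y_8 = 10.5, z_8 = 0.25, r_8 = 1.25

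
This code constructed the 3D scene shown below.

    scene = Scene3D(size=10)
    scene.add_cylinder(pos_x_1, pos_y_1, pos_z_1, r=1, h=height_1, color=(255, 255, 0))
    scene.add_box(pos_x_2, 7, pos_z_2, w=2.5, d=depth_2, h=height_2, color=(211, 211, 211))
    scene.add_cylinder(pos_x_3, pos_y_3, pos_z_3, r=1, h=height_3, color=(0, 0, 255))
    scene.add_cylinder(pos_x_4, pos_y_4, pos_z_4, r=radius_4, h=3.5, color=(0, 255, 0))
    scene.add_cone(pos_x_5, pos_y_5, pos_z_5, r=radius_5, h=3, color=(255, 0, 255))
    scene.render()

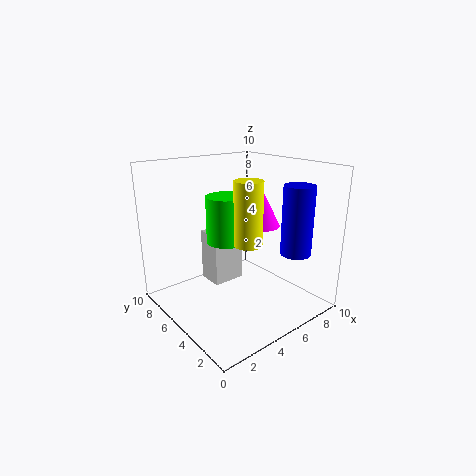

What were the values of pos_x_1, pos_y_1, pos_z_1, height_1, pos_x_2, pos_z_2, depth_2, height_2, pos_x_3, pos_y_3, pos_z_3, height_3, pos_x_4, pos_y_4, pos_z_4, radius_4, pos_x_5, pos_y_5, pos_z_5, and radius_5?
pos_x_1 = 5.5; pos_y_1 = 4.5; pos_z_1 = 4.5; height_1 = 4.5; pos_x_2 = 4.5; pos_z_2 = 0.5; depth_2 = 2; height_2 = 4; pos_x_3 = 7; pos_y_3 = 1.5; pos_z_3 = 4.5; height_3 = 4.5; pos_x_4 = 5.5; pos_y_4 = 7; pos_z_4 = 4; radius_4 = 1.5; pos_x_5 = 8; pos_y_5 = 6; pos_z_5 = 5; radius_5 = 1.5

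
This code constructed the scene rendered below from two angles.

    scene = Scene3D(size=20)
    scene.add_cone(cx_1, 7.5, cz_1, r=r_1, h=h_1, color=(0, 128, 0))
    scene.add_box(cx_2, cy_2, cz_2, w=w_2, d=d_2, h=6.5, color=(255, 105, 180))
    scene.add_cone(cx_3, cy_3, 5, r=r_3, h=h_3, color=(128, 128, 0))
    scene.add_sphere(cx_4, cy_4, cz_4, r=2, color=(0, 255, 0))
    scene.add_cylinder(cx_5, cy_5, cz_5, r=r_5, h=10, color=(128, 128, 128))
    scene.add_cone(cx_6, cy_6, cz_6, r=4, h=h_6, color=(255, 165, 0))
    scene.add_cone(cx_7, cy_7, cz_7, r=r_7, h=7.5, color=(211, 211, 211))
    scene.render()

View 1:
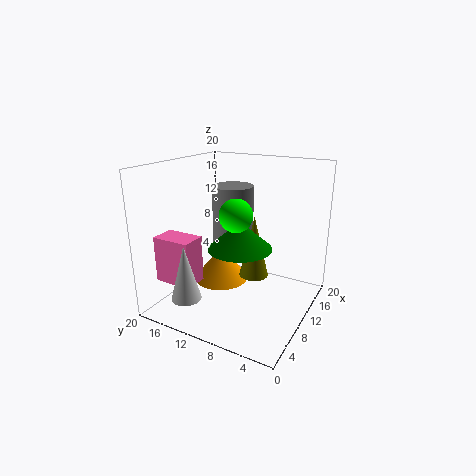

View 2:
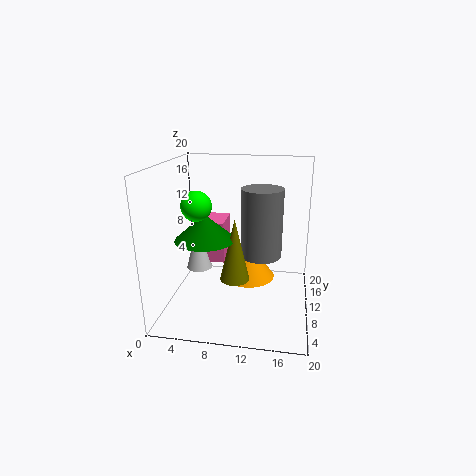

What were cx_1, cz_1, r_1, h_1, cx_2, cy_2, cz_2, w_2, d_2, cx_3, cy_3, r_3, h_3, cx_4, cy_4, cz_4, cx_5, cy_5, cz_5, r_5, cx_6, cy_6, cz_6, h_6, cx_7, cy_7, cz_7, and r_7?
cx_1 = 6
cz_1 = 10.5
r_1 = 4
h_1 = 3.5
cx_2 = 3.5
cy_2 = 14
cz_2 = 4
w_2 = 3.5
d_2 = 5.5
cx_3 = 10
cy_3 = 7.5
r_3 = 2
h_3 = 8.5
cx_4 = 5
cy_4 = 7.5
cz_4 = 15
cx_5 = 13
cy_5 = 12.5
cz_5 = 6.5
r_5 = 3
cx_6 = 11
cy_6 = 13.5
cz_6 = 2.5
h_6 = 5
cx_7 = 3
cy_7 = 14
cz_7 = 3
r_7 = 2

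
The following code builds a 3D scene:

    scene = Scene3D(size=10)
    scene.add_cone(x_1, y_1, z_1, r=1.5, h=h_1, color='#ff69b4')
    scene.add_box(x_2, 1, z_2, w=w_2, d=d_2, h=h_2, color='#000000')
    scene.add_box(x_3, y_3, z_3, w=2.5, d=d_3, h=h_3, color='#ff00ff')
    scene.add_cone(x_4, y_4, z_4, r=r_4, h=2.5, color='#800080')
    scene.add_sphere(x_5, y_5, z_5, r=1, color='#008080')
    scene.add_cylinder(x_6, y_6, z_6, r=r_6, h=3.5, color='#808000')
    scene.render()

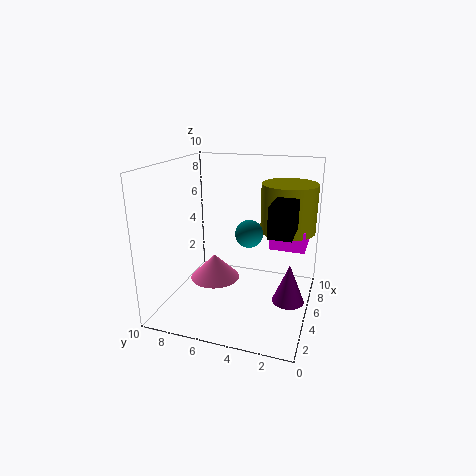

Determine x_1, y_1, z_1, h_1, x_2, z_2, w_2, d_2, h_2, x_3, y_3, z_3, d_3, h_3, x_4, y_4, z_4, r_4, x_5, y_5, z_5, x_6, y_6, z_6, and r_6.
x_1 = 2, y_1 = 5.5, z_1 = 3.5, h_1 = 1.5, x_2 = 3, z_2 = 6, w_2 = 2.5, d_2 = 1.5, h_2 = 2, x_3 = 6, y_3 = 0.5, z_3 = 4, d_3 = 2.5, h_3 = 1.5, x_4 = 3, y_4 = 1, z_4 = 2, r_4 = 1, x_5 = 6, y_5 = 4.5, z_5 = 5, x_6 = 7.5, y_6 = 2, z_6 = 5, r_6 = 2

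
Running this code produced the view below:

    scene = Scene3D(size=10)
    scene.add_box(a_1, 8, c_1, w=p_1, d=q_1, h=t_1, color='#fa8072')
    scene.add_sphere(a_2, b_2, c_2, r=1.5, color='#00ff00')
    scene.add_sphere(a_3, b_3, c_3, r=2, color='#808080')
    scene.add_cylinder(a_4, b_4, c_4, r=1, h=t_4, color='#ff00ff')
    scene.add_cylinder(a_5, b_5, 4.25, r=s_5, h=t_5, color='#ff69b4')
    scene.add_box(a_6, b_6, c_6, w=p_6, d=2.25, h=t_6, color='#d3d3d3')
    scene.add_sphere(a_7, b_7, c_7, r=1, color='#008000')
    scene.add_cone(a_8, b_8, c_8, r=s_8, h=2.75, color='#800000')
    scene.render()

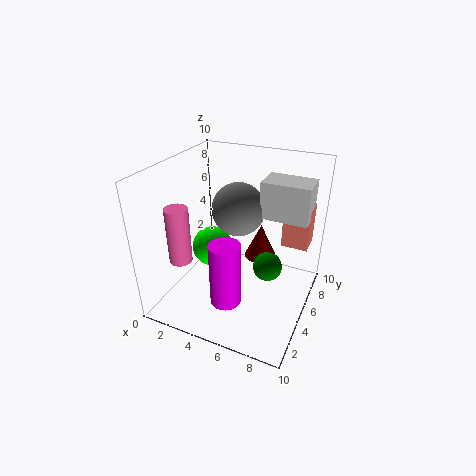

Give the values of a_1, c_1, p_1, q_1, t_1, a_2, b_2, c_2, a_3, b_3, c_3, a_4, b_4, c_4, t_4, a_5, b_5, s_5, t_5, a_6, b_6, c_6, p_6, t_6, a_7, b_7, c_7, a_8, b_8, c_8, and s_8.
a_1 = 7.25
c_1 = 3.25
p_1 = 2
q_1 = 1.75
t_1 = 3.25
a_2 = 2.5
b_2 = 5.75
c_2 = 3.25
a_3 = 4
b_3 = 7.25
c_3 = 6
a_4 = 5.5
b_4 = 2
c_4 = 2
t_4 = 4.25
a_5 = 2.25
b_5 = 2
s_5 = 0.75
t_5 = 3.75
a_6 = 5.75
b_6 = 7
c_6 = 5.75
p_6 = 3.5
t_6 = 2.75
a_7 = 7.25
b_7 = 5
c_7 = 3.25
a_8 = 5.5
b_8 = 8.25
c_8 = 1.75
s_8 = 1.25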